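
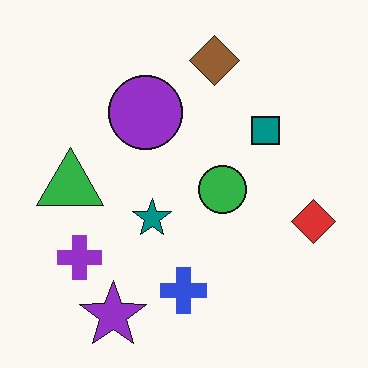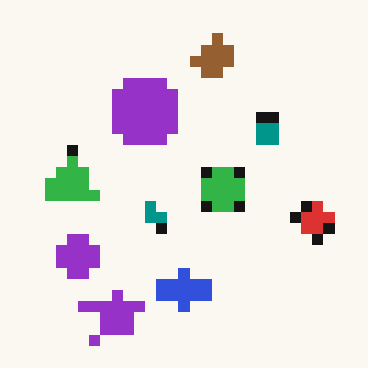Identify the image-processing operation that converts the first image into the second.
The transformation is: coarsely pixelated.

Shapes are reduced to large square blocks; fine edges and outlines are lost — a downscale-then-upscale (mosaic) effect.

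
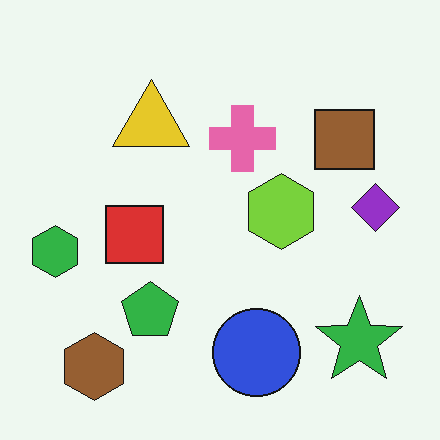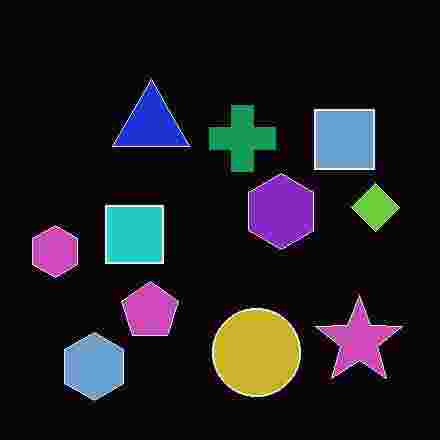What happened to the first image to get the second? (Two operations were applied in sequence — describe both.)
Color-inverted (negative), then degraded with heavy JPEG compression.

The light background has become dark and every shape's color is its complement — a photographic negative. Blocky 8×8 compression artifacts appear around shape edges and the flat background shows ringing — characteristic JPEG degradation.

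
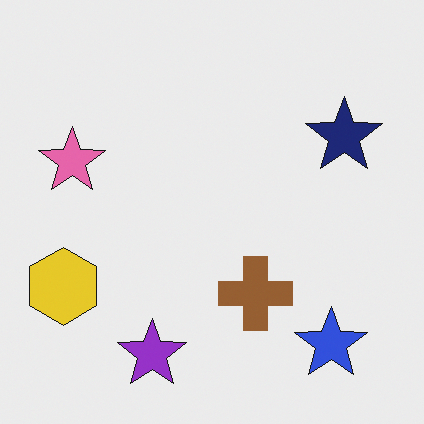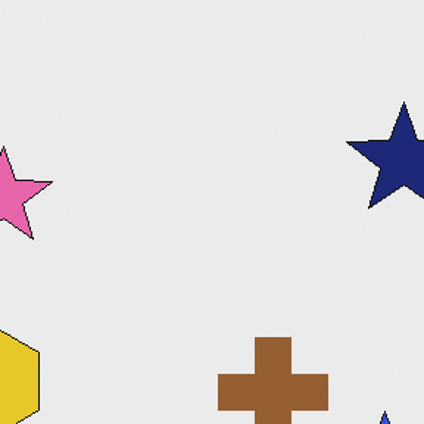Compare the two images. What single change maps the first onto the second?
It was cropped to a modestly smaller region and rescaled.

The visible shapes are larger and the field of view is narrower; shapes near the original edges may be partly or wholly outside the frame — a crop-and-rescale.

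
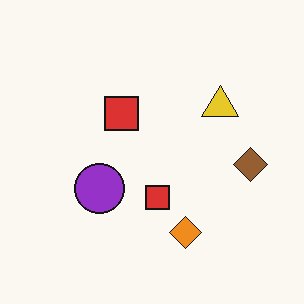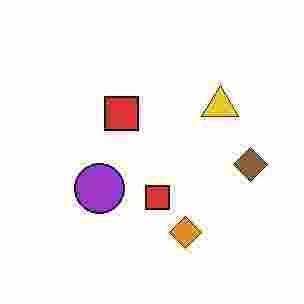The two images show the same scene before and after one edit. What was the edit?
This is the original image heavily JPEG-compressed with obvious blocking artifacts.

Blocky 8×8 compression artifacts appear around shape edges and the flat background shows ringing — characteristic JPEG degradation.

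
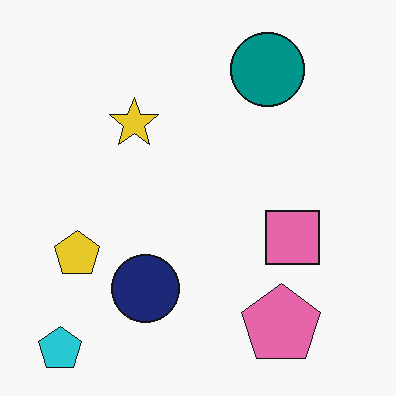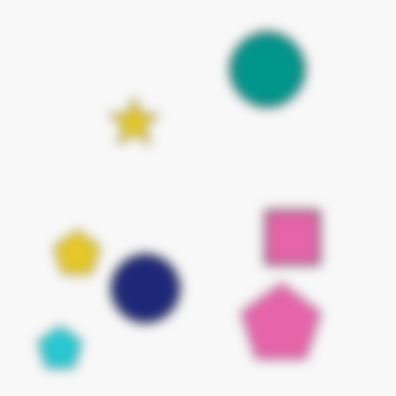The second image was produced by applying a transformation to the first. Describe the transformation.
The transformation is: strongly gaussian-blurred.

Shape edges and outlines are uniformly softened across the whole image.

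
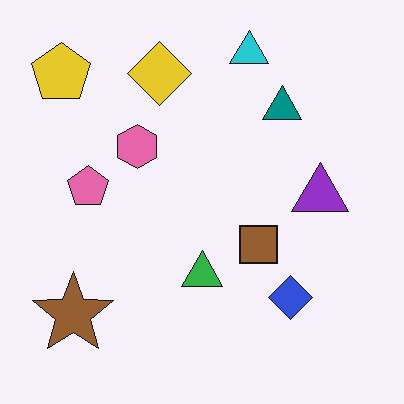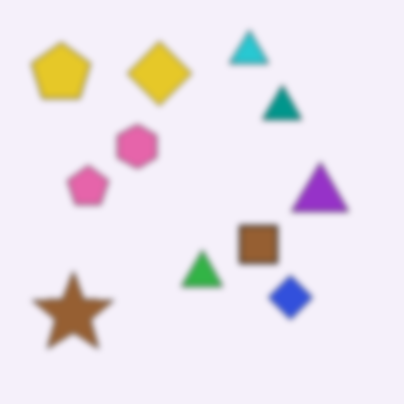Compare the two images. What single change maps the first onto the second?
It was noticeably gaussian-blurred.

Shape edges and outlines are uniformly softened across the whole image.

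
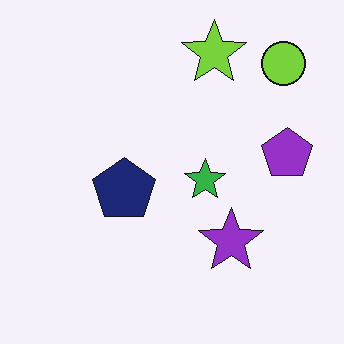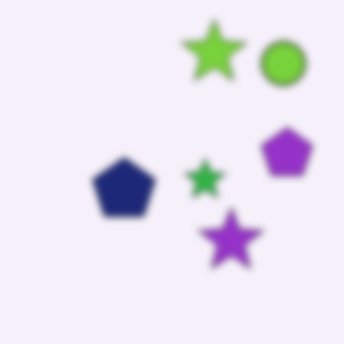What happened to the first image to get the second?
It was moderately blurred.

Shape edges and outlines are uniformly softened across the whole image.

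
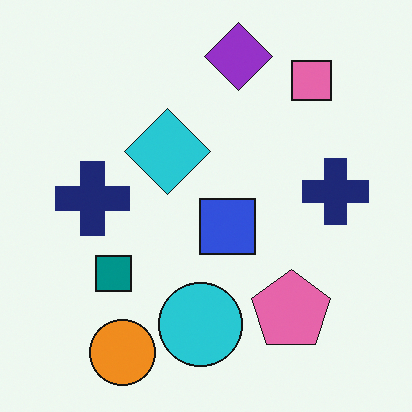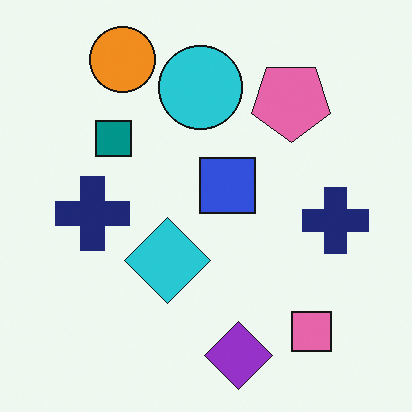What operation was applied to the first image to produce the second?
Flipped vertically (top ↔ bottom).

The purple diamond is in the top of the first image and the bottom of the second — shapes on opposite sides of the horizontal midline have swapped in a mirror flip.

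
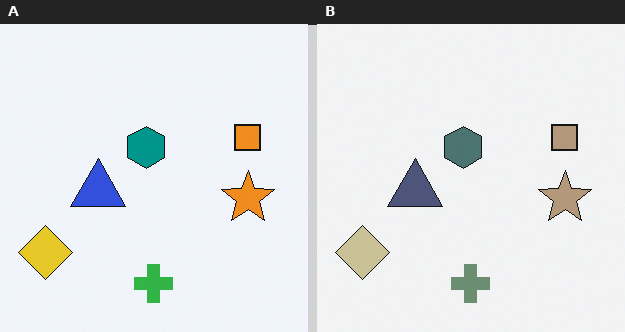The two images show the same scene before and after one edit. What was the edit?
Heavily desaturated.

All colors are more muted and greyish — a global saturation change.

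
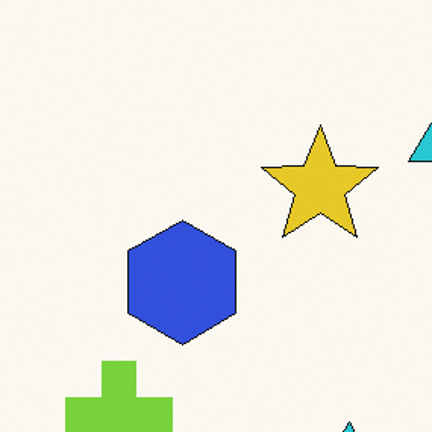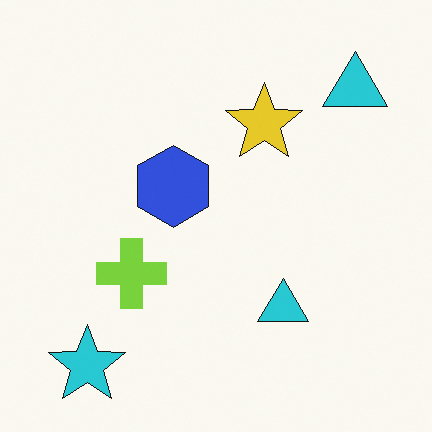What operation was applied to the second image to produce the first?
The first image is the second cropped to a modestly smaller region and rescaled.

The visible shapes are larger and the field of view is narrower; shapes near the original edges may be partly or wholly outside the frame — a crop-and-rescale.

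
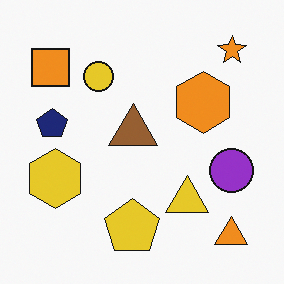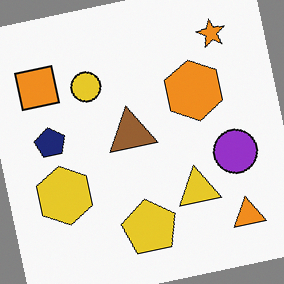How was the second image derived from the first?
The transformation is: rotated counter-clockwise by a few degrees.

Every shape is tilted by the same angle and the image corners show triangular fill wedges — a whole-image rotation by a non-right angle.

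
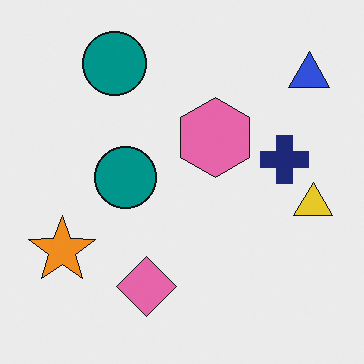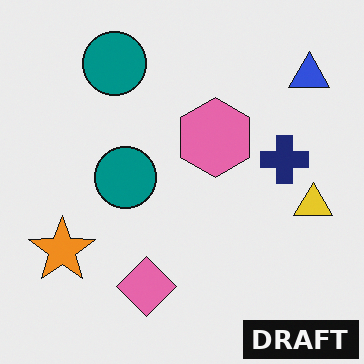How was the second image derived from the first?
This is the original image watermarked with the text "DRAFT" in the lower-right corner.

A dark label reading "DRAFT" appears in the lower-right corner.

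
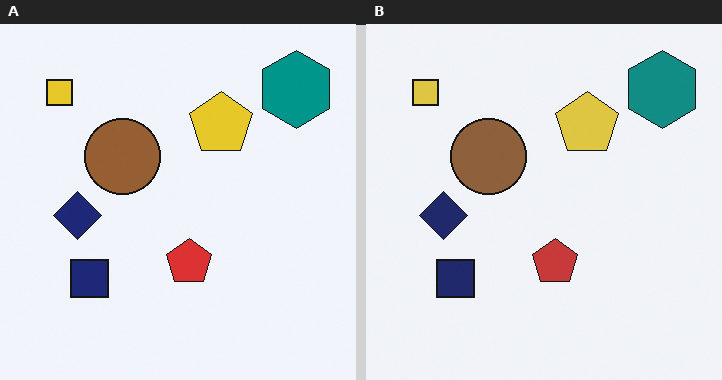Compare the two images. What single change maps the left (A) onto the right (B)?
It was slightly desaturated.

All colors are more muted and greyish — a global saturation change.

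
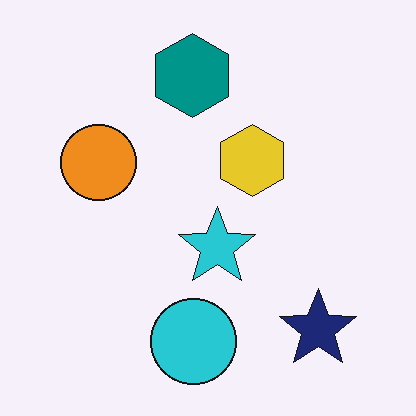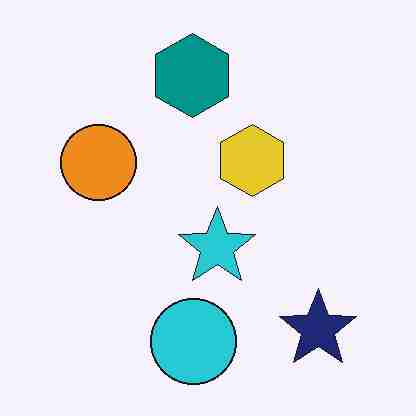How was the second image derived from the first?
Degraded with heavy JPEG compression.

Blocky 8×8 compression artifacts appear around shape edges and the flat background shows ringing — characteristic JPEG degradation.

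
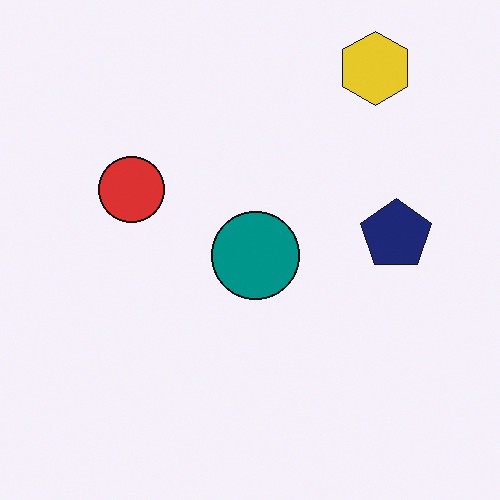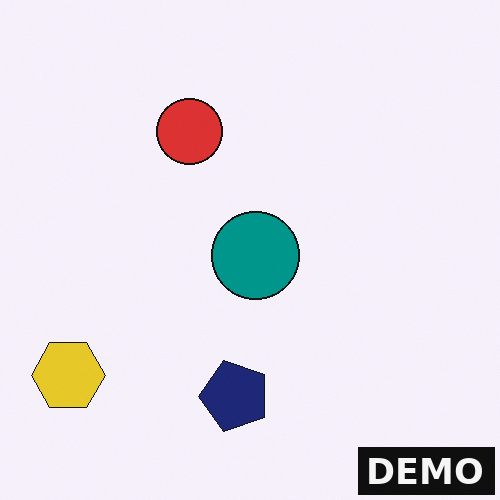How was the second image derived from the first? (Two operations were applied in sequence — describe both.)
The image was transposed (reflected across the top-left ↔ bottom-right diagonal), then watermarked with the text "DEMO" in the lower-right corner.

Shapes have swapped their row and column positions — what was in the top-right is now in the bottom-left — a diagonal reflection. A dark label reading "DEMO" appears in the lower-right corner.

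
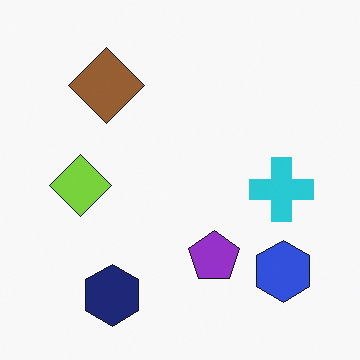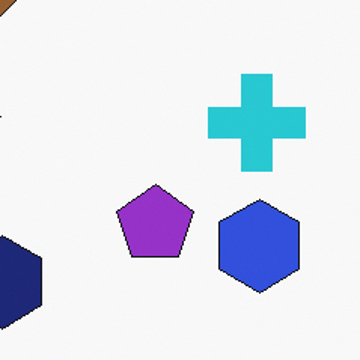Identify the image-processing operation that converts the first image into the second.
The transformation is: cropped slightly and scaled back up.

The visible shapes are larger and the field of view is narrower; shapes near the original edges may be partly or wholly outside the frame — a crop-and-rescale.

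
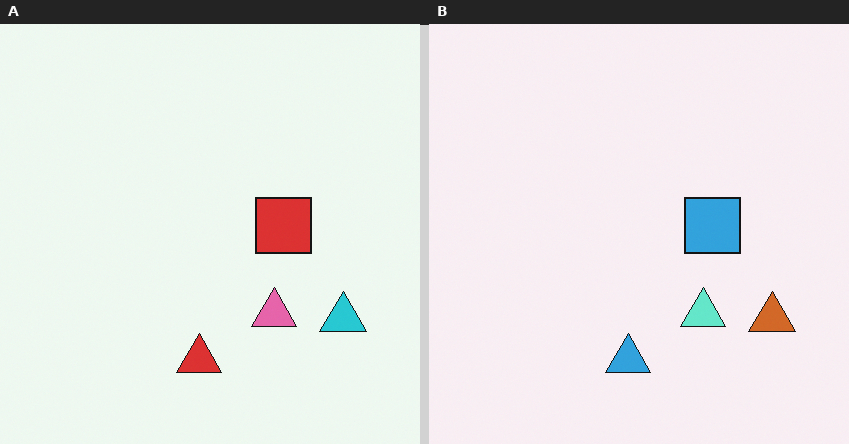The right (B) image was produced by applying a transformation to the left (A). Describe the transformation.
The right (B) image is the left (A) hue-shifted through roughly half the color wheel.

Every shape's color has rotated by the same amount around the hue wheel — a uniform hue shift.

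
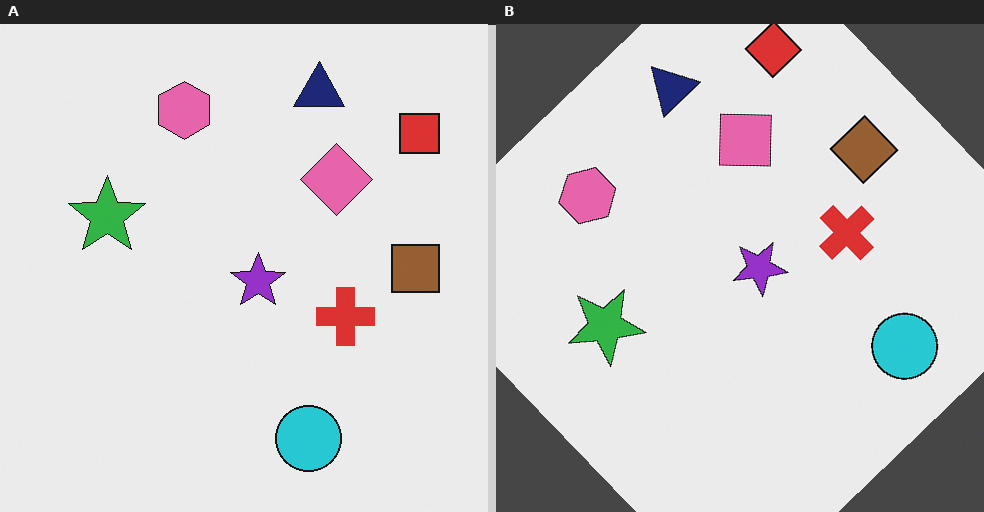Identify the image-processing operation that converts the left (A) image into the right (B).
The right (B) image is the left (A) rotated counter-clockwise by a large amount — several tens of degrees.

Every shape is tilted by the same angle and the image corners show triangular fill wedges — a whole-image rotation by a non-right angle.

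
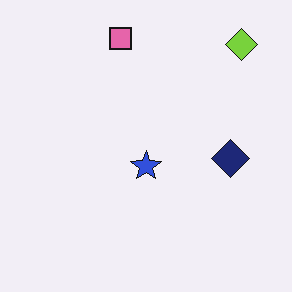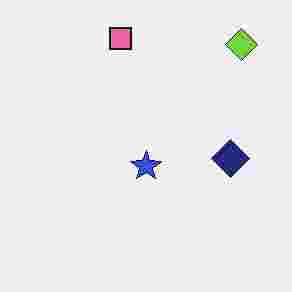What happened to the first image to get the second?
This is the original image degraded with heavy JPEG compression.

Blocky 8×8 compression artifacts appear around shape edges and the flat background shows ringing — characteristic JPEG degradation.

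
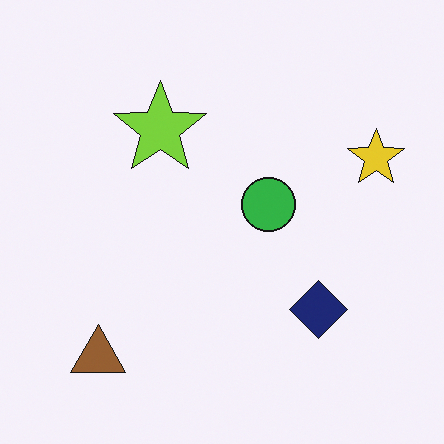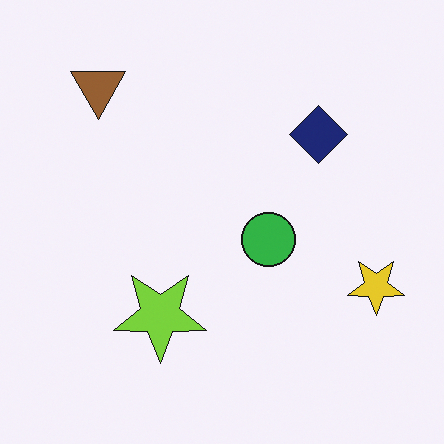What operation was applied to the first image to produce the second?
Flipped vertically (top ↔ bottom).

The brown triangle is in the bottom-left of the first image and the top-left of the second — shapes on opposite sides of the horizontal midline have swapped in a mirror flip.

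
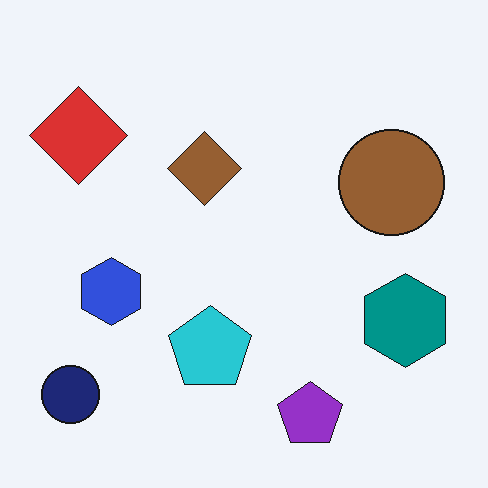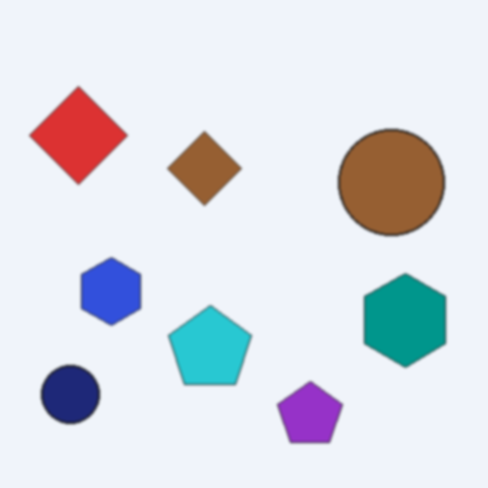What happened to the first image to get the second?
It was slightly softened.

Shape edges and outlines are uniformly softened across the whole image.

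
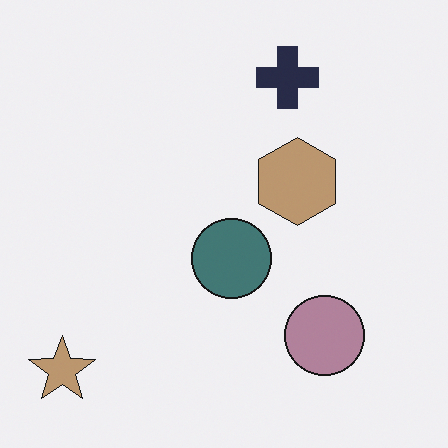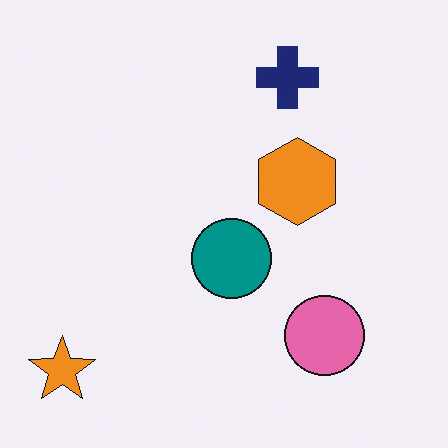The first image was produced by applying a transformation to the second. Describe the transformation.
Heavily desaturated.

All colors are more muted and greyish — a global saturation change.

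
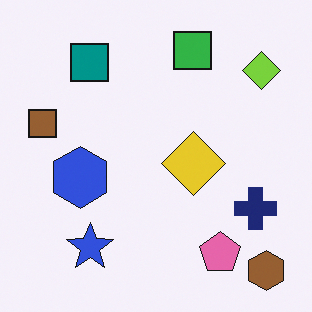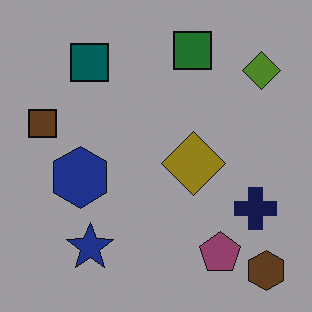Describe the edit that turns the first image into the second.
The transformation is: darkened a lot.

Every pixel — background and shapes alike — is uniformly darkened.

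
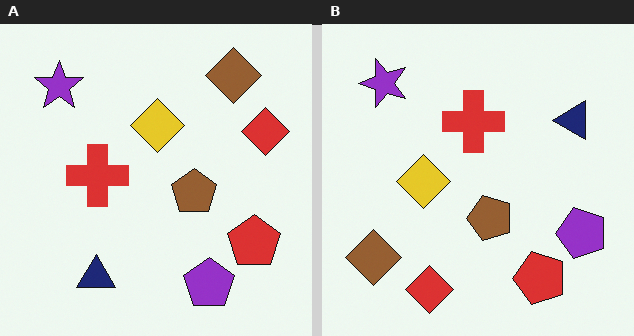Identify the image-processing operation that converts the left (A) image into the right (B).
The right (B) image is the left (A) transposed (reflected across the top-left ↔ bottom-right diagonal).

Shapes have swapped their row and column positions — what was in the top-right is now in the bottom-left — a diagonal reflection.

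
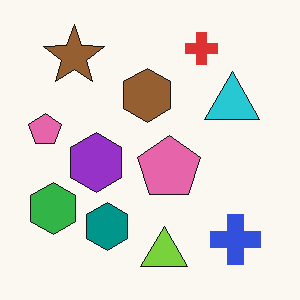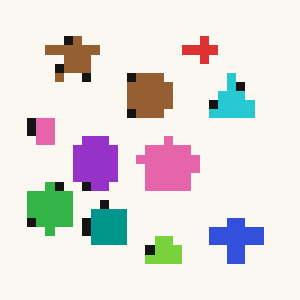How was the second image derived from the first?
This is the original image heavily pixelated into large blocks.

Shapes are reduced to large square blocks; fine edges and outlines are lost — a downscale-then-upscale (mosaic) effect.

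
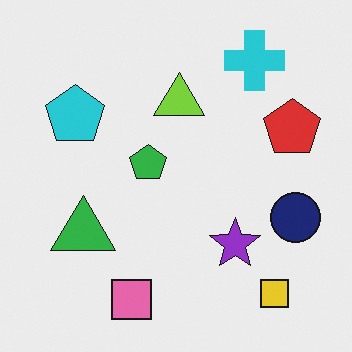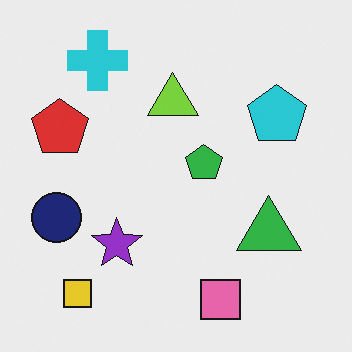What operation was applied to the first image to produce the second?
Flipped horizontally (left ↔ right).

The navy circle is in the right of the first image and the left of the second — shapes on opposite sides of the vertical midline have swapped in a mirror flip.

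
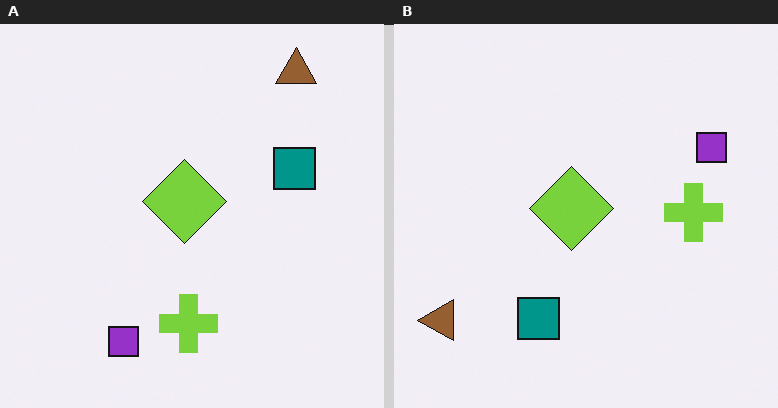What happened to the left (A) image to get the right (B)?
The right (B) image is the left (A) transposed (reflected across the top-left ↔ bottom-right diagonal).

Shapes have swapped their row and column positions — what was in the top-right is now in the bottom-left — a diagonal reflection.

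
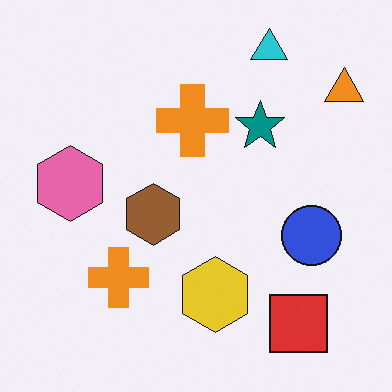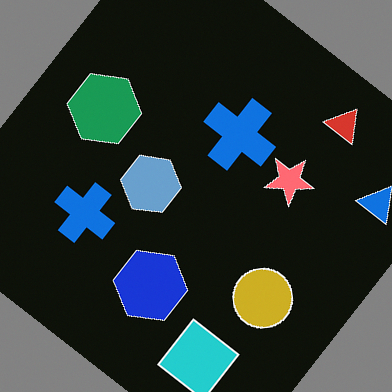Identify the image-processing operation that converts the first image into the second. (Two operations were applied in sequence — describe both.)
This is the original image color-inverted (negative), then rotated clockwise by a large amount — several tens of degrees.

The light background has become dark and every shape's color is its complement — a photographic negative. Every shape is tilted by the same angle and the image corners show triangular fill wedges — a whole-image rotation by a non-right angle.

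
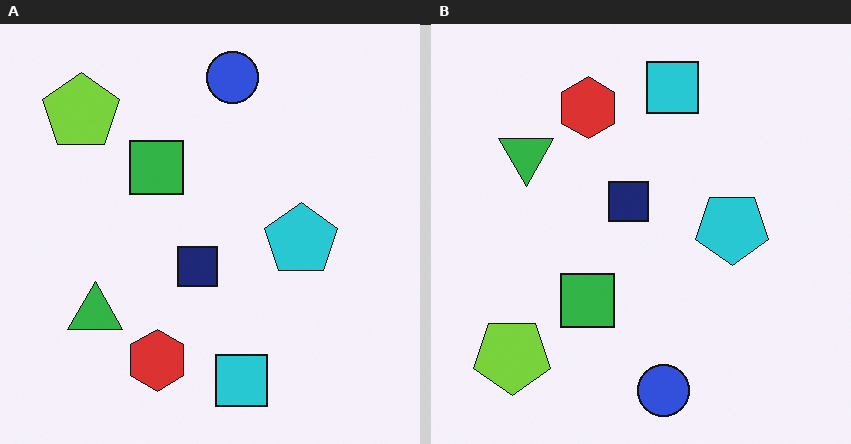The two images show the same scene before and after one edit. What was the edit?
This is the original image flipped vertically (top ↔ bottom).

The blue circle is in the top of the left (A) image and the bottom of the right (B) — shapes on opposite sides of the horizontal midline have swapped in a mirror flip.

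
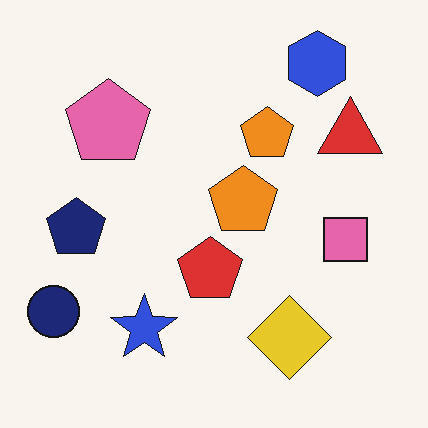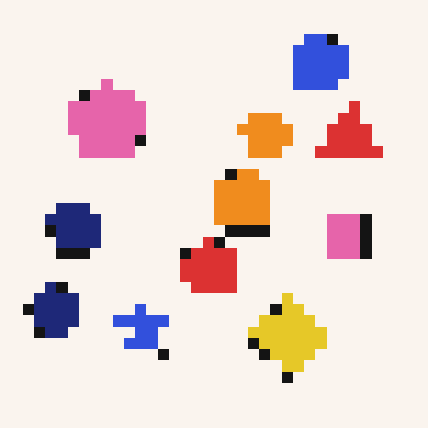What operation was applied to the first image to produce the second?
The second image is the first heavily pixelated into large blocks.

Shapes are reduced to large square blocks; fine edges and outlines are lost — a downscale-then-upscale (mosaic) effect.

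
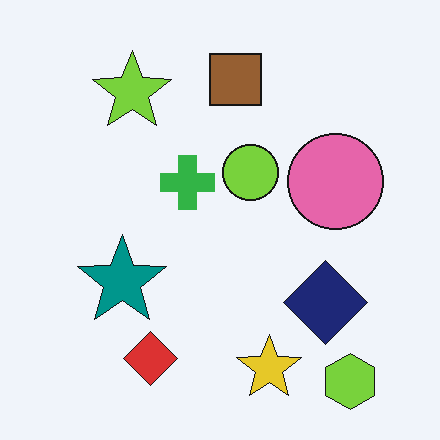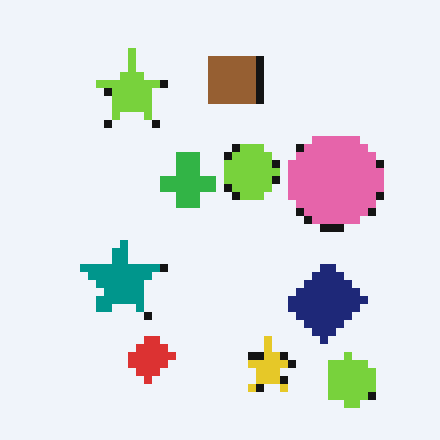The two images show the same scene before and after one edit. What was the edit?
It was pixelated into visible square blocks.

Shapes are reduced to large square blocks; fine edges and outlines are lost — a downscale-then-upscale (mosaic) effect.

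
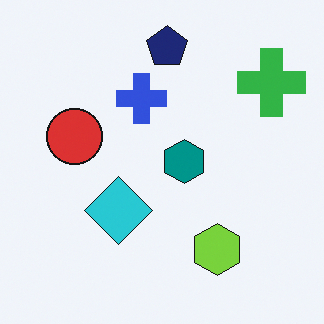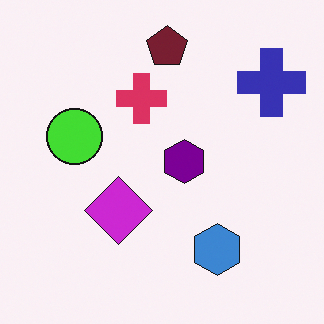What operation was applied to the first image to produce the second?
Hue-shifted by a moderate amount.

Every shape's color has rotated by the same amount around the hue wheel — a uniform hue shift.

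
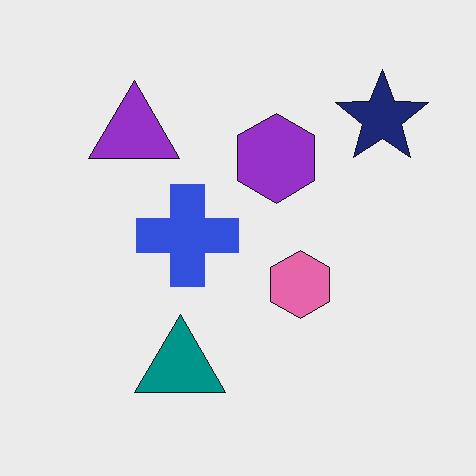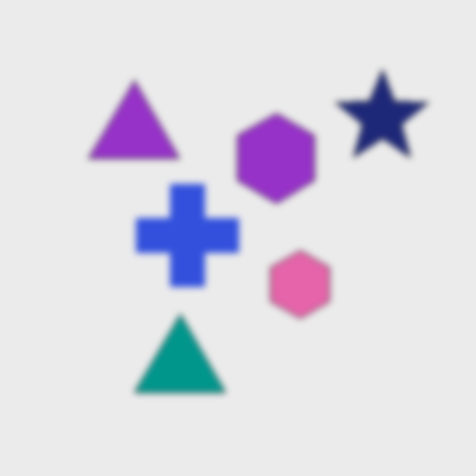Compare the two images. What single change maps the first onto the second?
This is the original image noticeably gaussian-blurred.

Shape edges and outlines are uniformly softened across the whole image.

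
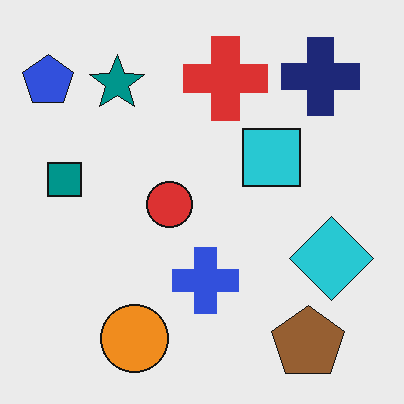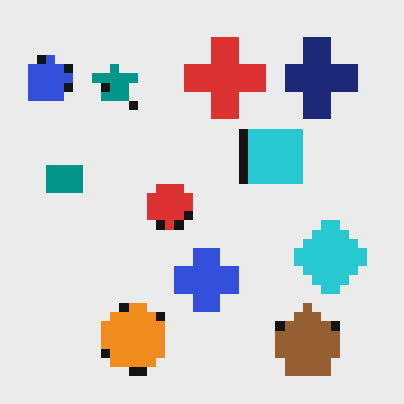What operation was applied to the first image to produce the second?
Coarsely pixelated.

Shapes are reduced to large square blocks; fine edges and outlines are lost — a downscale-then-upscale (mosaic) effect.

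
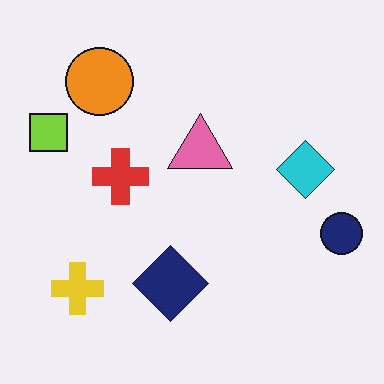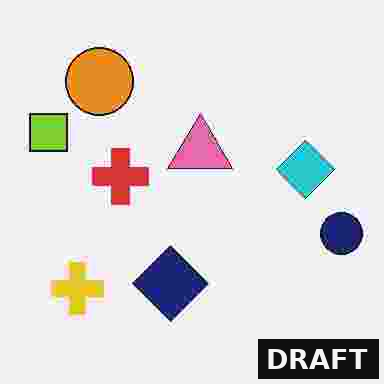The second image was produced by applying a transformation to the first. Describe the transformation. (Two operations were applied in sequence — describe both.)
Degraded with heavy JPEG compression, then watermarked with the text "DRAFT" in the lower-right corner.

Blocky 8×8 compression artifacts appear around shape edges and the flat background shows ringing — characteristic JPEG degradation. A dark label reading "DRAFT" appears in the lower-right corner.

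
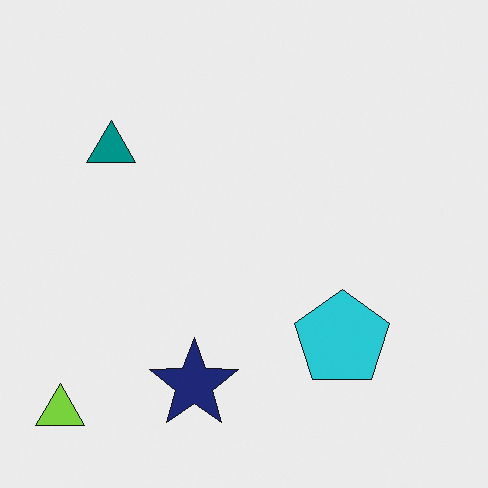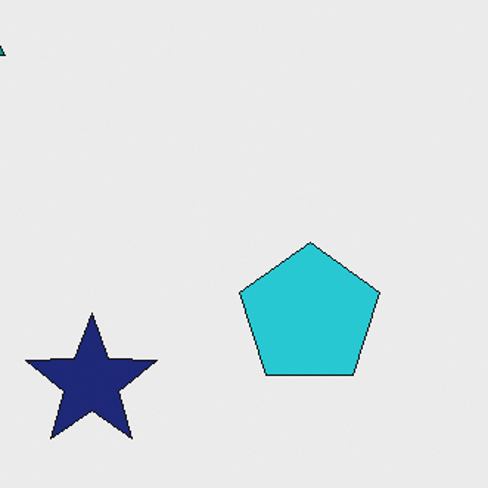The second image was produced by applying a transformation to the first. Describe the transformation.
This is the original image cropped slightly and scaled back up.

The visible shapes are larger and the field of view is narrower; shapes near the original edges may be partly or wholly outside the frame — a crop-and-rescale.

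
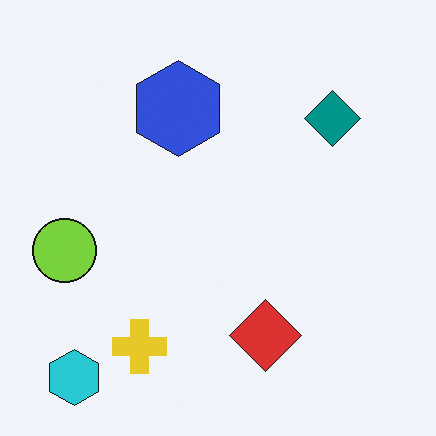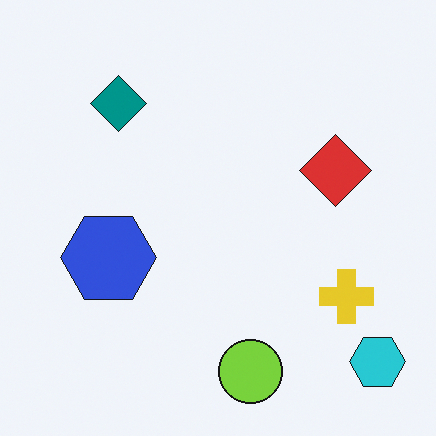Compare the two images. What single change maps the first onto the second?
The second image is the first rotated 90° counter-clockwise.

The cyan hexagon sits in the bottom-left of the first image and the bottom-right of the second — consistent with a whole-image 90° counter-clockwise rotation.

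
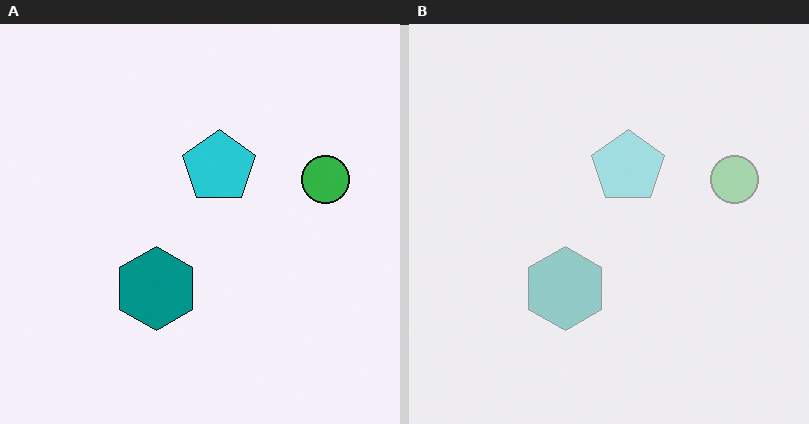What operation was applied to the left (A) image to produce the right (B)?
The image was given much lower contrast.

Tones are pushed toward mid-grey across the whole image — a global contrast change.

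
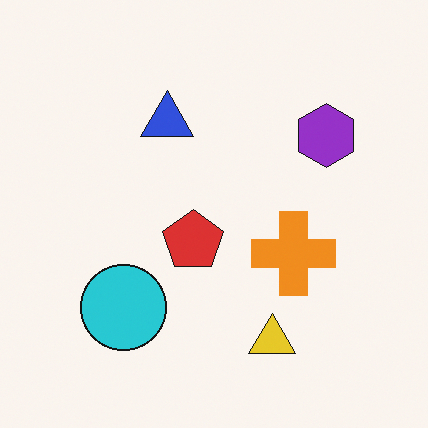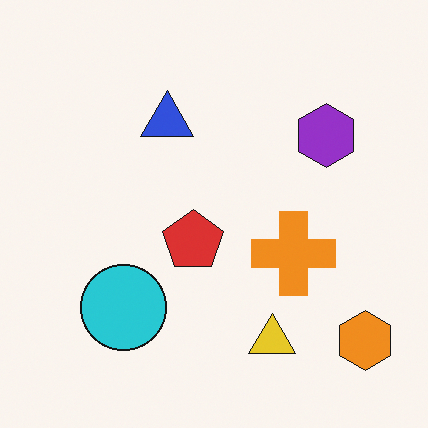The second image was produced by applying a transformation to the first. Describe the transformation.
The image was overlaid with an additional orange hexagon.

An orange hexagon appears in the second image that is absent from the first.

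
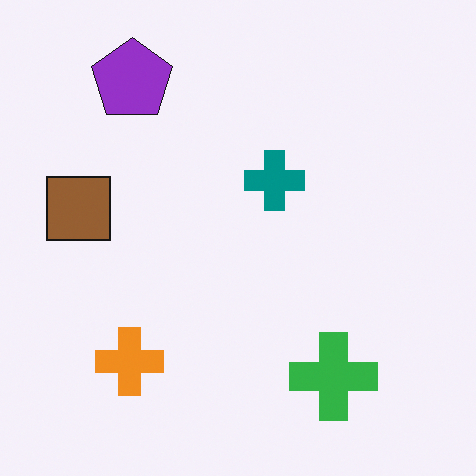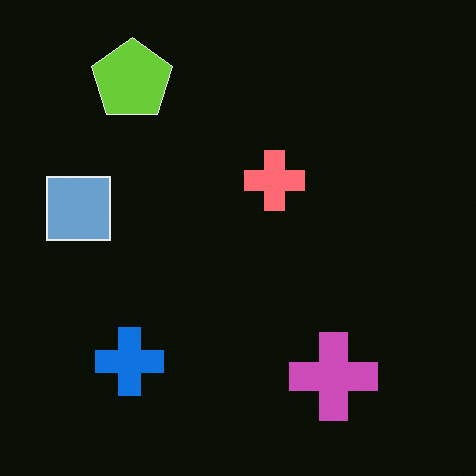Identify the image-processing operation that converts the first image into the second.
This is the original image color-inverted (negative).

The light background has become dark and every shape's color is its complement — a photographic negative.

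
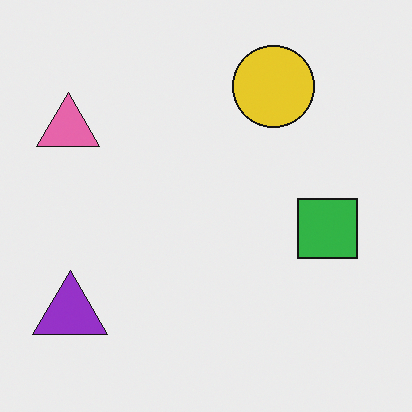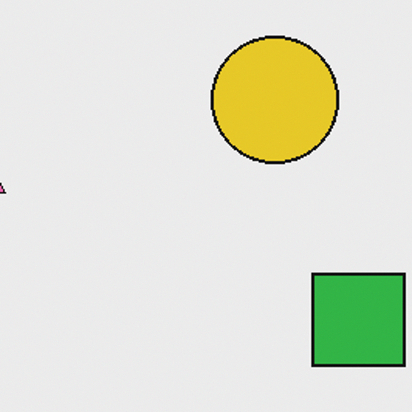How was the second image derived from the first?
The transformation is: cropped slightly and scaled back up.

The visible shapes are larger and the field of view is narrower; shapes near the original edges may be partly or wholly outside the frame — a crop-and-rescale.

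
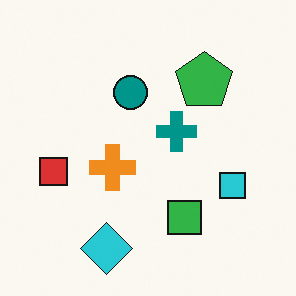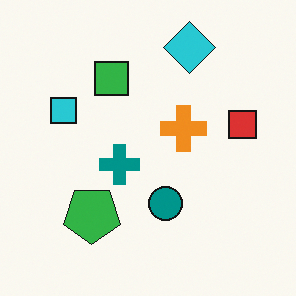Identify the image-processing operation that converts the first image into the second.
It was rotated 180°.

The cyan diamond sits in the bottom of the first image and the top of the second — consistent with a whole-image 180° rotation.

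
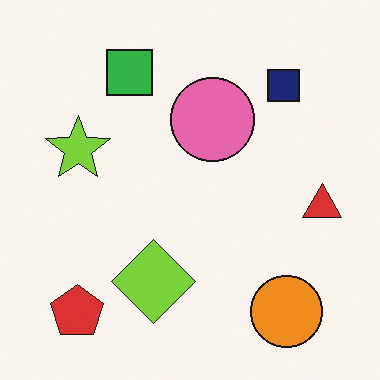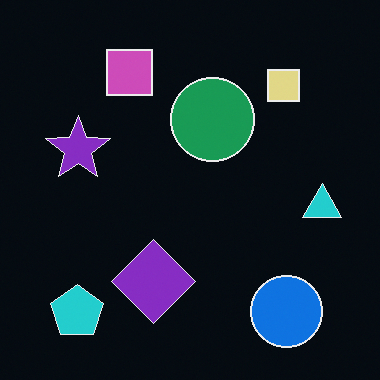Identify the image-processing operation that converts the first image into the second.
The image was color-inverted (negative).

The light background has become dark and every shape's color is its complement — a photographic negative.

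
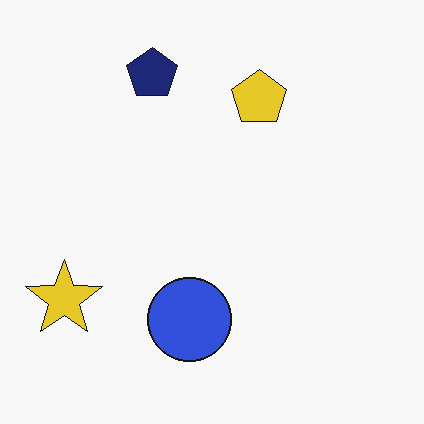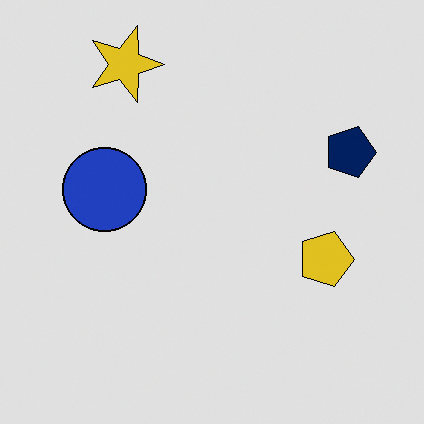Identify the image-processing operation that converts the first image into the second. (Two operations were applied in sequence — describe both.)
It was rotated 90° clockwise, then moderately posterized.

The yellow star sits in the bottom-left of the first image and the top-left of the second — consistent with a whole-image 90° clockwise rotation. Each flat color has snapped to a coarser quantized level — most visibly, the near-white background has dropped to a flat grey.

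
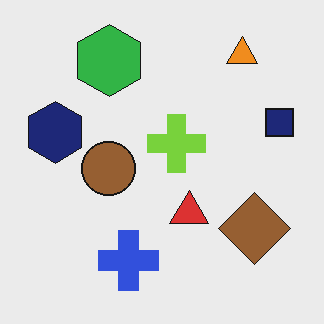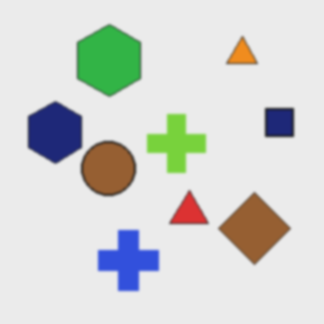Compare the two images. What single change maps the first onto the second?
The image was lightly blurred.

Shape edges and outlines are uniformly softened across the whole image.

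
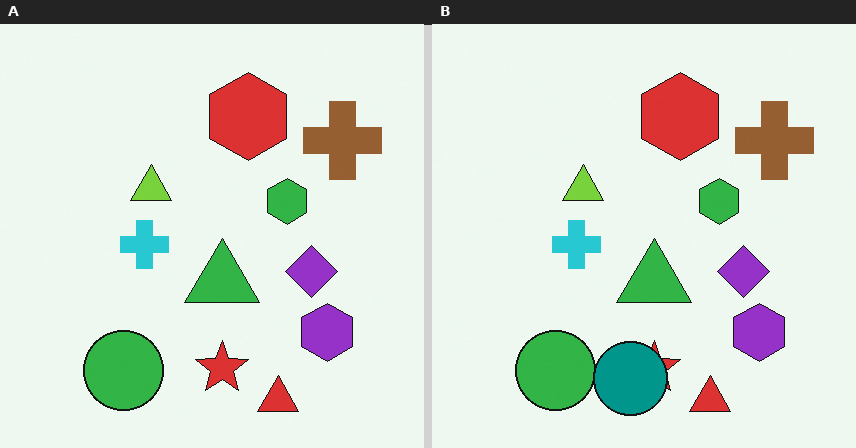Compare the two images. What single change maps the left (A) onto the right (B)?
Overlaid with an additional teal circle.

A teal circle appears in the right (B) image that is absent from the left (A).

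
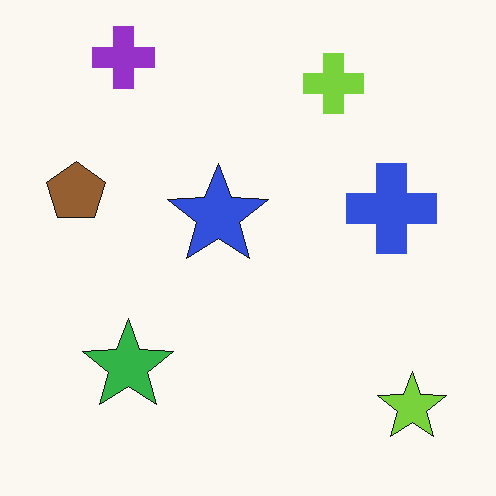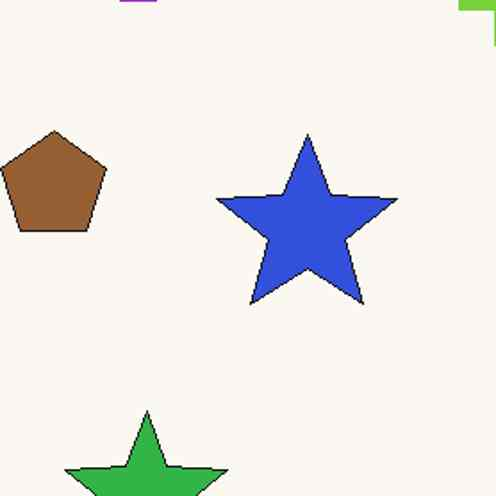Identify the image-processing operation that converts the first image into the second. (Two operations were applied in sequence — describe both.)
The transformation is: cropped to a noticeably smaller region and rescaled, then JPEG-compressed with visible artifacts.

The visible shapes are larger and the field of view is narrower; shapes near the original edges may be partly or wholly outside the frame — a crop-and-rescale. Blocky 8×8 compression artifacts appear around shape edges and the flat background shows ringing — characteristic JPEG degradation.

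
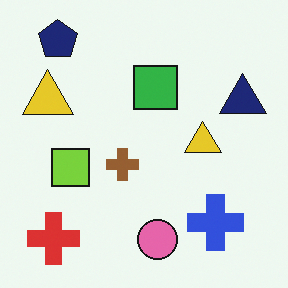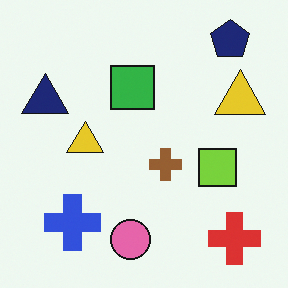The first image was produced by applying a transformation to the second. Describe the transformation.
It was flipped horizontally (left ↔ right).

The navy triangle is in the left of the second image and the right of the first — shapes on opposite sides of the vertical midline have swapped in a mirror flip.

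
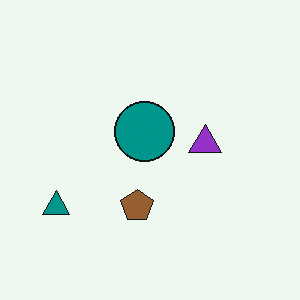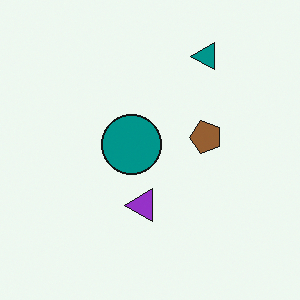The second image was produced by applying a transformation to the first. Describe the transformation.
The transformation is: transposed (reflected across the top-left ↔ bottom-right diagonal).

Shapes have swapped their row and column positions — what was in the top-right is now in the bottom-left — a diagonal reflection.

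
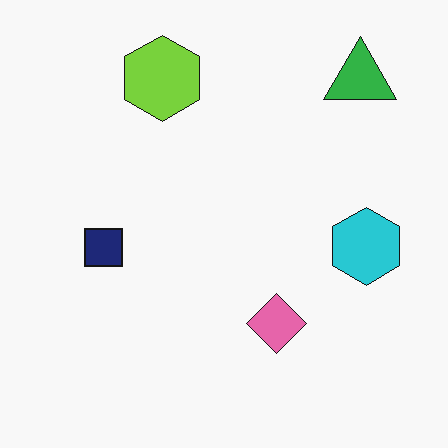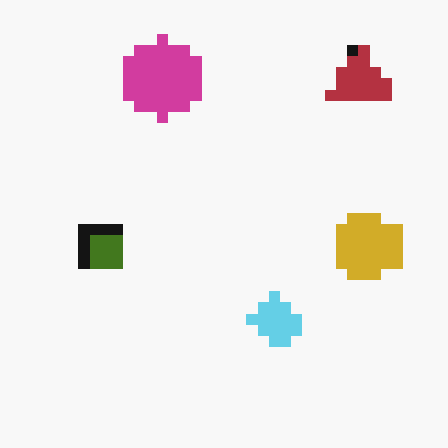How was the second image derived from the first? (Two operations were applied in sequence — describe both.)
The image was heavily pixelated into large blocks, then hue-shifted by a large amount.

Shapes are reduced to large square blocks; fine edges and outlines are lost — a downscale-then-upscale (mosaic) effect. Every shape's color has rotated by the same amount around the hue wheel — a uniform hue shift.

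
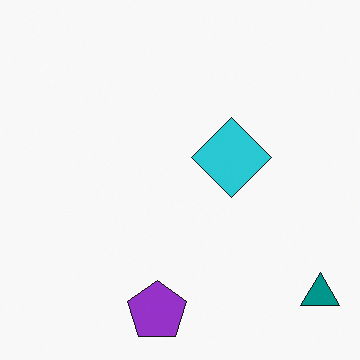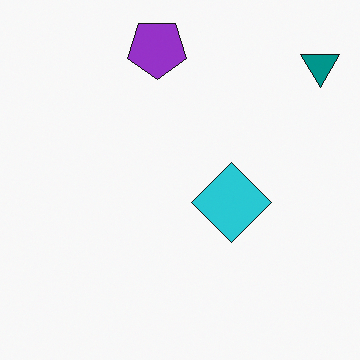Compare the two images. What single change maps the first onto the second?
It was flipped vertically (top ↔ bottom).

The purple pentagon is in the bottom of the first image and the top of the second — shapes on opposite sides of the horizontal midline have swapped in a mirror flip.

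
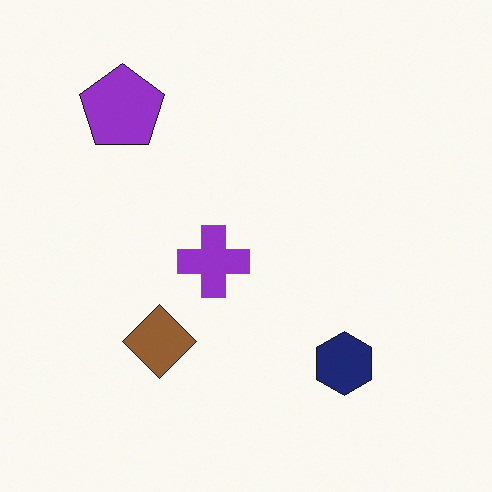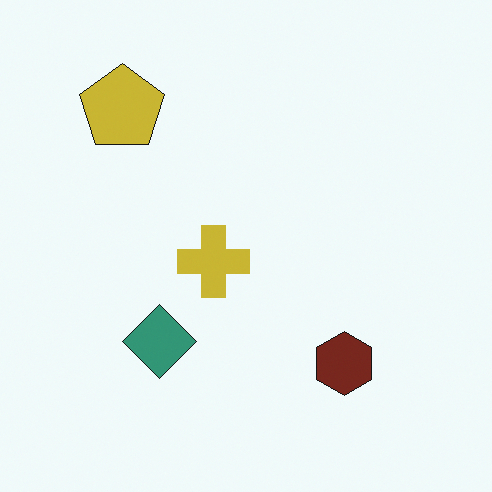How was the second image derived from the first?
The transformation is: hue-shifted noticeably.

Every shape's color has rotated by the same amount around the hue wheel — a uniform hue shift.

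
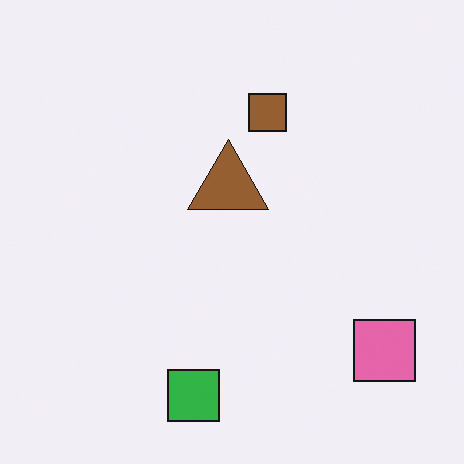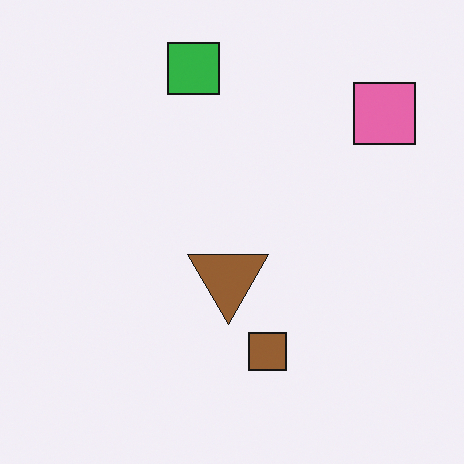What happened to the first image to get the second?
Flipped vertically (top ↔ bottom).

The green square is in the bottom of the first image and the top of the second — shapes on opposite sides of the horizontal midline have swapped in a mirror flip.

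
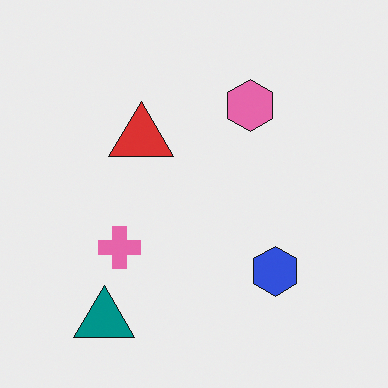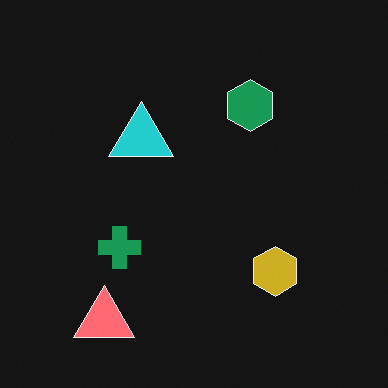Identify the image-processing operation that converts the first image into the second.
The image was color-inverted (negative).

The light background has become dark and every shape's color is its complement — a photographic negative.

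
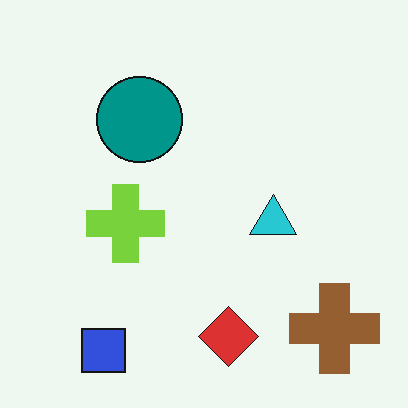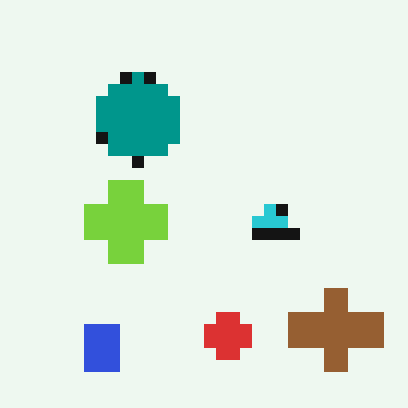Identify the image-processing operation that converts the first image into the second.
Heavily pixelated into large blocks.

Shapes are reduced to large square blocks; fine edges and outlines are lost — a downscale-then-upscale (mosaic) effect.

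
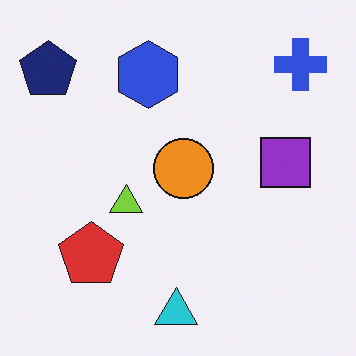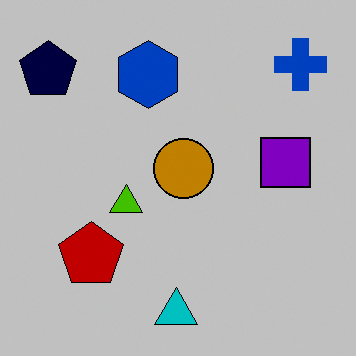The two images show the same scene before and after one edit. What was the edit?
It was aggressively posterized.

Each flat color has snapped to a coarser quantized level — most visibly, the near-white background has dropped to a flat grey.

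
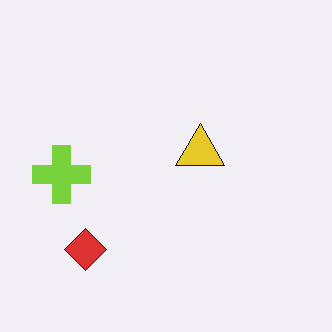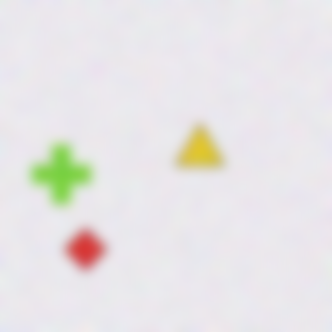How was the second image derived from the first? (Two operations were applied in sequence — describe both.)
The second image is the first degraded with strong gaussian noise, then strongly gaussian-blurred.

Random speckle covers the whole image, including the flat background. Shape edges and outlines are uniformly softened across the whole image.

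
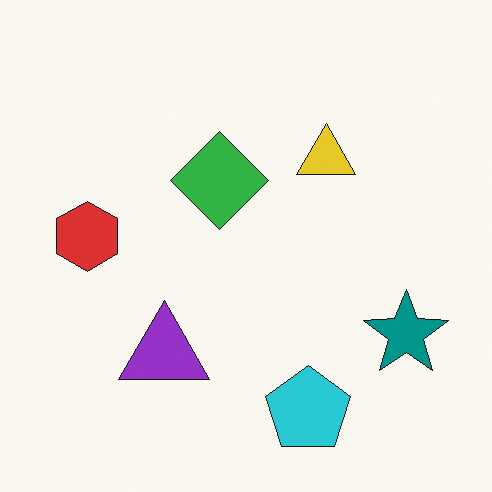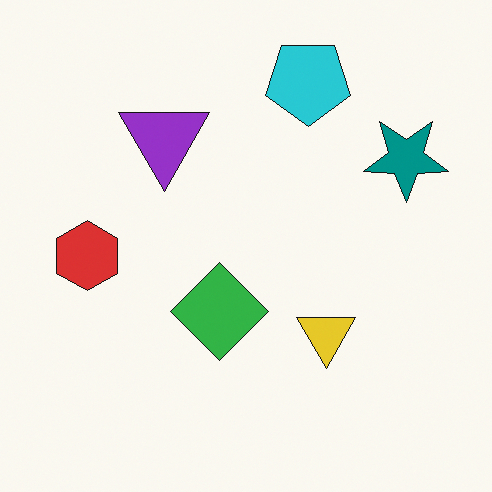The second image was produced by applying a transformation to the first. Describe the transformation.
It was flipped vertically (top ↔ bottom).

The cyan pentagon is in the bottom of the first image and the top of the second — shapes on opposite sides of the horizontal midline have swapped in a mirror flip.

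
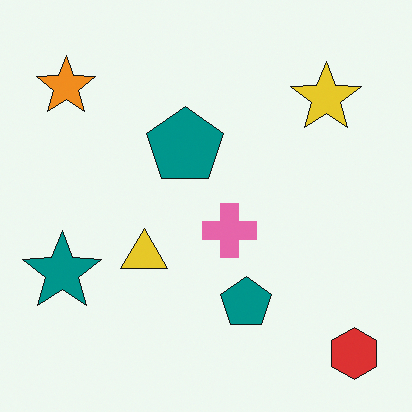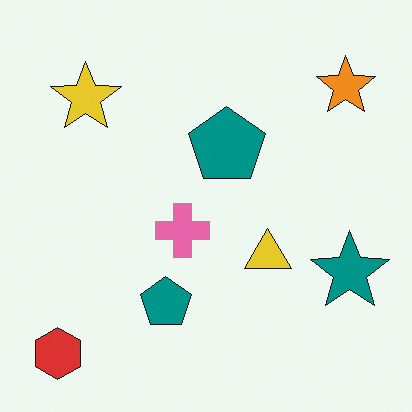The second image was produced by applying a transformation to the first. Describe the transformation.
The second image is the first flipped horizontally (left ↔ right).

The red hexagon is in the bottom-right of the first image and the bottom-left of the second — shapes on opposite sides of the vertical midline have swapped in a mirror flip.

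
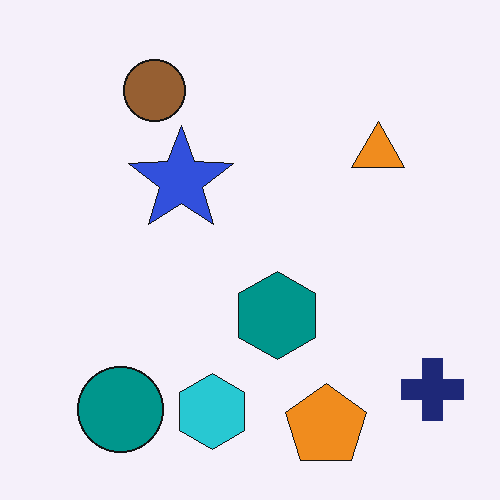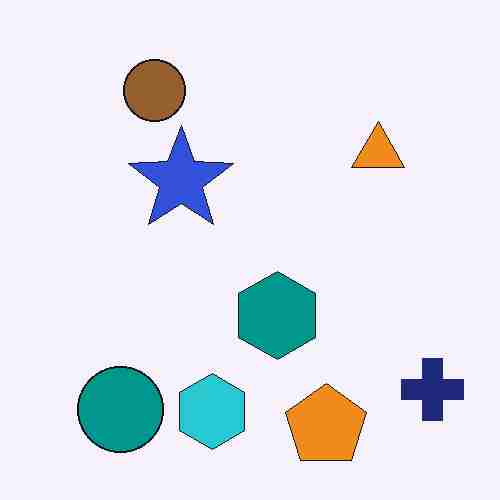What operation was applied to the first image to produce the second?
The image was degraded with heavy JPEG compression.

Blocky 8×8 compression artifacts appear around shape edges and the flat background shows ringing — characteristic JPEG degradation.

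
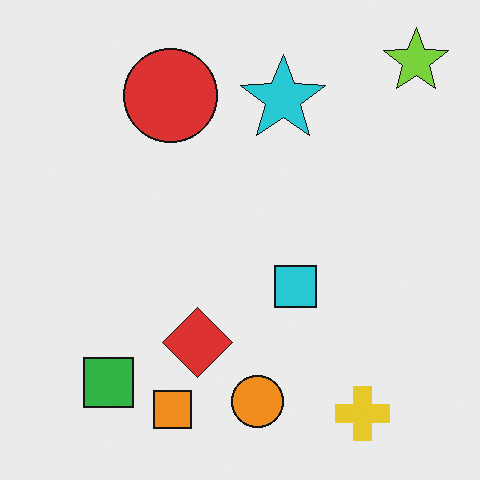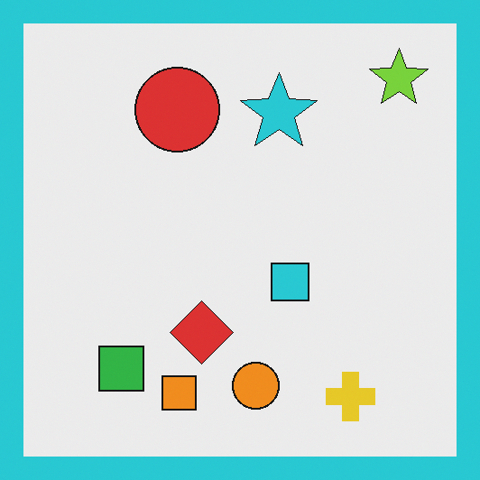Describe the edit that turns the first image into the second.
The image was framed with a cyan border.

A solid cyan frame runs around the edge of the second image, with the content slightly shrunk inside it.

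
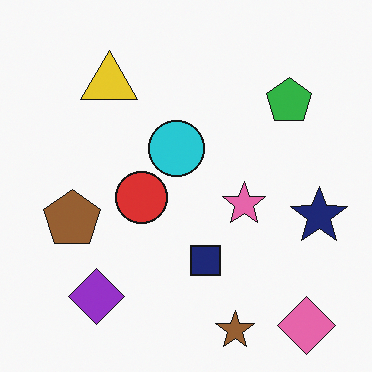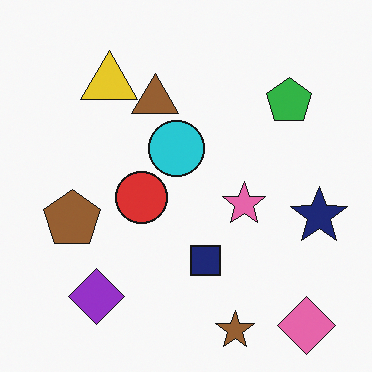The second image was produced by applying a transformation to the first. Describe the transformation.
This is the original image overlaid with an additional brown triangle.

A brown triangle appears in the second image that is absent from the first.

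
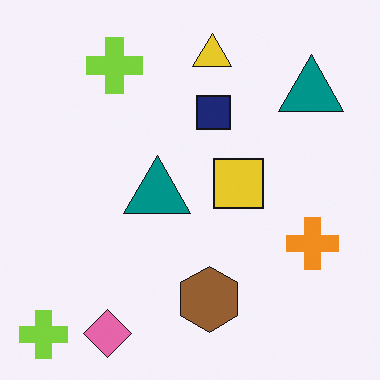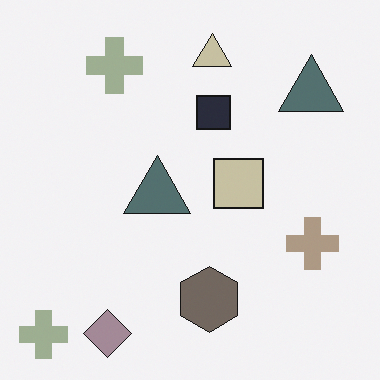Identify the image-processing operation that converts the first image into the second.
Made much more muted (saturation change).

All colors are more muted and greyish — a global saturation change.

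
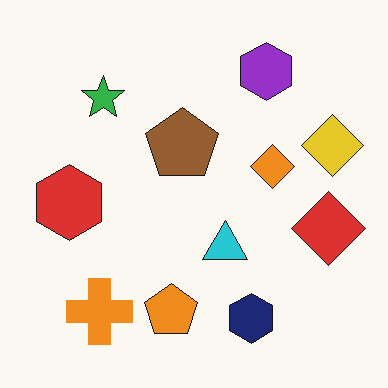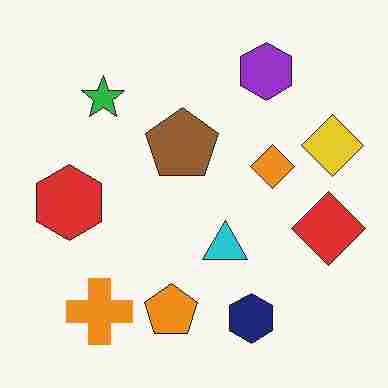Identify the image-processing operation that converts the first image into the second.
Degraded with heavy JPEG compression.

Blocky 8×8 compression artifacts appear around shape edges and the flat background shows ringing — characteristic JPEG degradation.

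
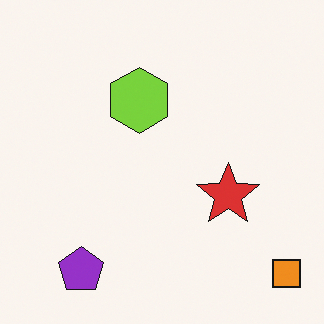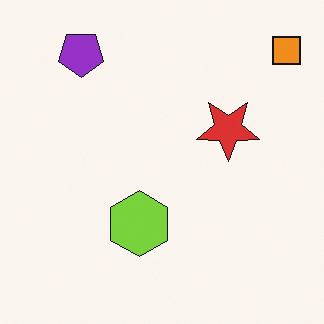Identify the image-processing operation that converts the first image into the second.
The transformation is: flipped vertically (top ↔ bottom).

The orange square is in the bottom-right of the first image and the top-right of the second — shapes on opposite sides of the horizontal midline have swapped in a mirror flip.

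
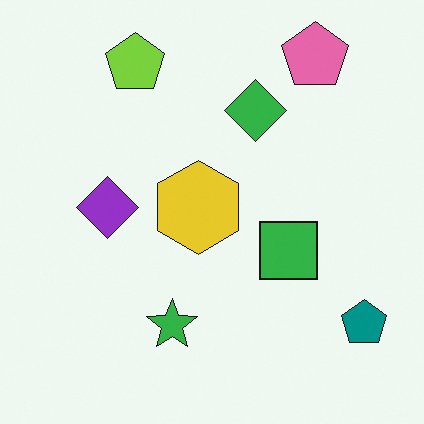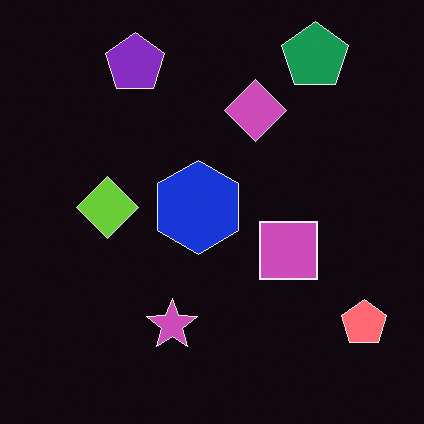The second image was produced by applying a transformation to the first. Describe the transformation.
Color-inverted (negative).

The light background has become dark and every shape's color is its complement — a photographic negative.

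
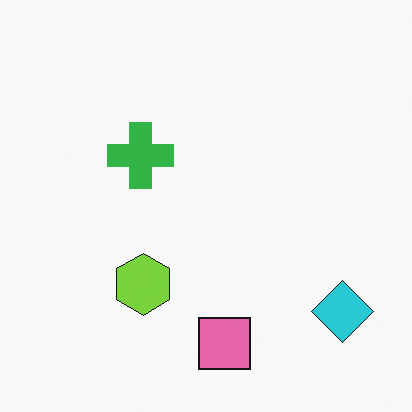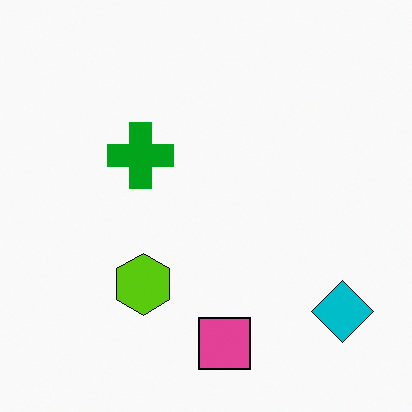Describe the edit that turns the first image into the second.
It was given slightly increased contrast.

Tones are pushed away from mid-grey across the whole image — a global contrast change.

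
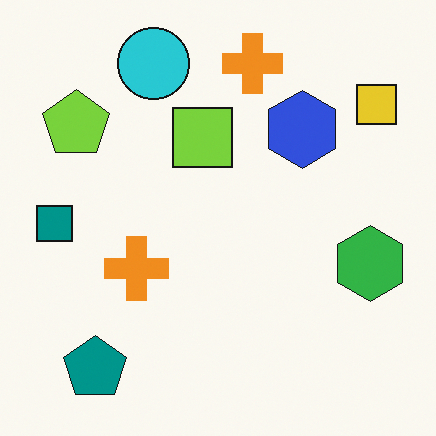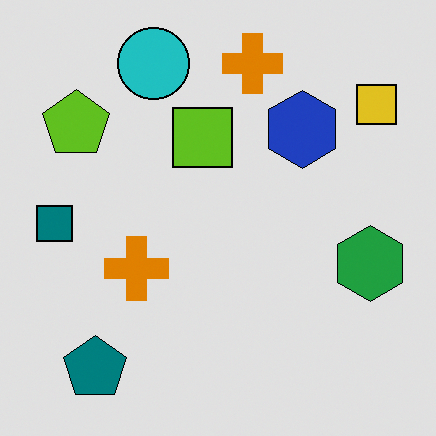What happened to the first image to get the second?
It was moderately posterized.

Each flat color has snapped to a coarser quantized level — most visibly, the near-white background has dropped to a flat grey.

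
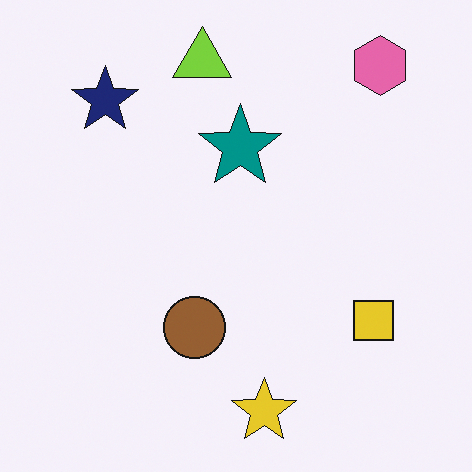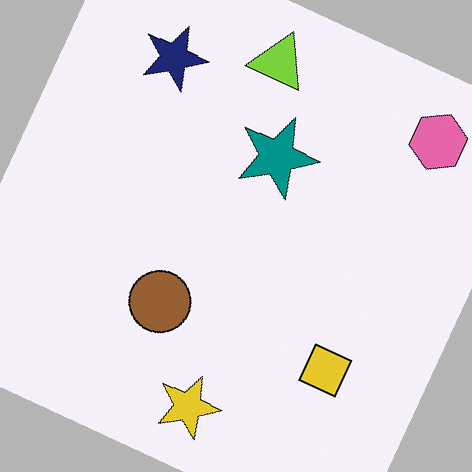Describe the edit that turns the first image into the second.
The image was rotated clockwise by a moderate amount.

Every shape is tilted by the same angle and the image corners show triangular fill wedges — a whole-image rotation by a non-right angle.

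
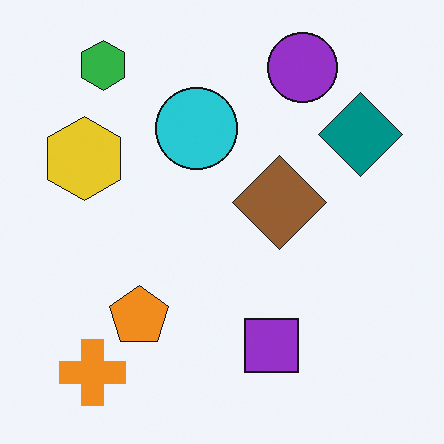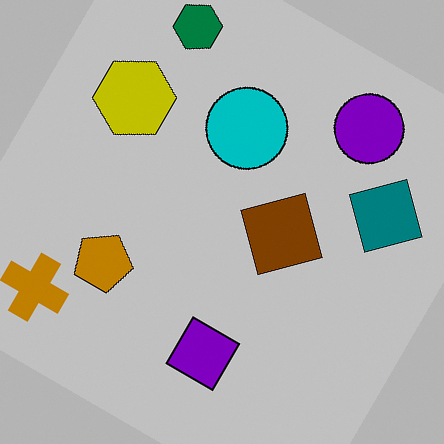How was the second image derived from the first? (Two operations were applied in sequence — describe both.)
The image was aggressively posterized, then rotated clockwise by a large amount — several tens of degrees.

Each flat color has snapped to a coarser quantized level — most visibly, the near-white background has dropped to a flat grey. Every shape is tilted by the same angle and the image corners show triangular fill wedges — a whole-image rotation by a non-right angle.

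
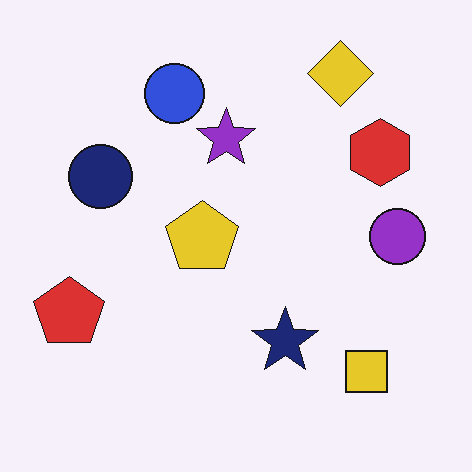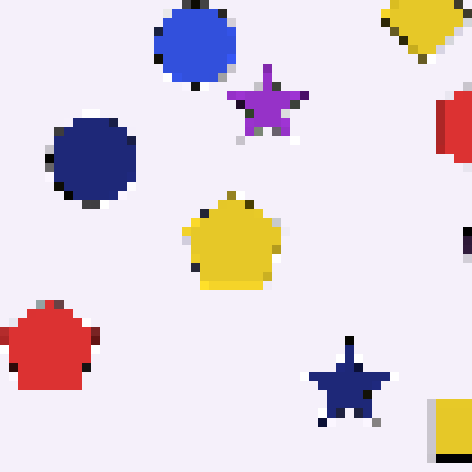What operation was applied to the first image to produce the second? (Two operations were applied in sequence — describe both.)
The transformation is: cropped to a modestly smaller region and rescaled, then coarsely pixelated.

The visible shapes are larger and the field of view is narrower; shapes near the original edges may be partly or wholly outside the frame — a crop-and-rescale. Shapes are reduced to large square blocks; fine edges and outlines are lost — a downscale-then-upscale (mosaic) effect.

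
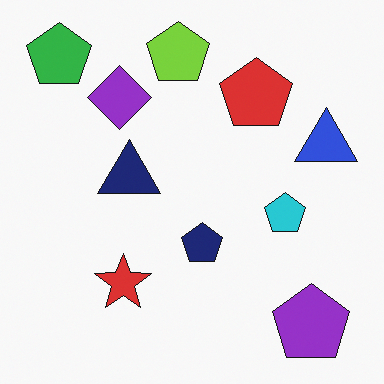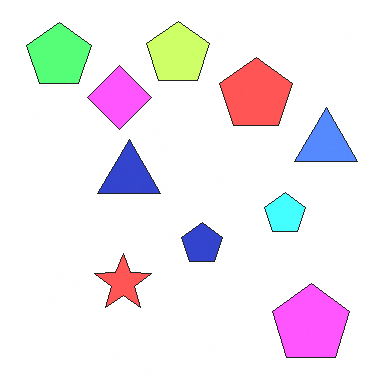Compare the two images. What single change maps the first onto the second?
This is the original image brightened a lot.

Every pixel — background and shapes alike — is uniformly brightened.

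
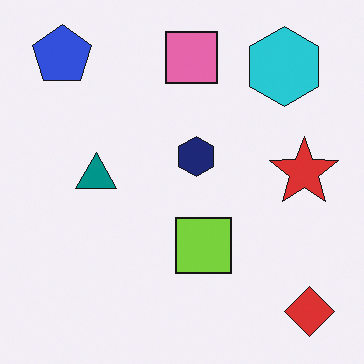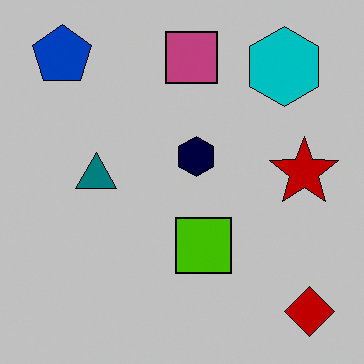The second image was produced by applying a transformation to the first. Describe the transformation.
It was aggressively posterized.

Each flat color has snapped to a coarser quantized level — most visibly, the near-white background has dropped to a flat grey.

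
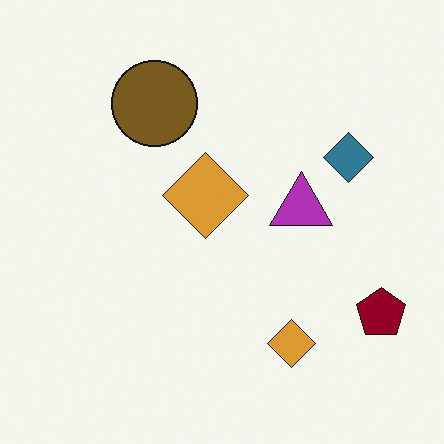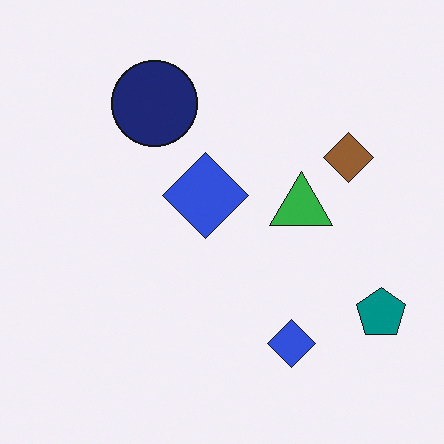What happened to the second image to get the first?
This is the original image hue-shifted by a large amount.

Every shape's color has rotated by the same amount around the hue wheel — a uniform hue shift.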